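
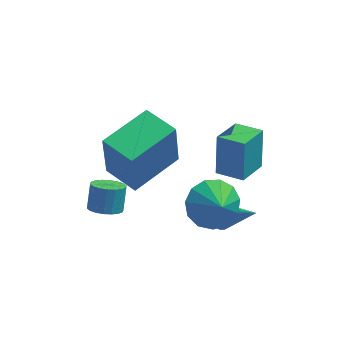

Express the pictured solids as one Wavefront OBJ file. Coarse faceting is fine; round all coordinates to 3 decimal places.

v 1.183 1.415 1.253
v 1.157 1.957 2.906
v 1.77 2.615 0.869
v 1.744 3.157 2.522
v 2.216 0.963 1.418
v 2.19 1.505 3.071
v 2.803 2.163 1.034
v 2.777 2.705 2.687
v 1.333 -1.702 2.883
v 1.984 -1.014 3.233
v 1.707 -2.378 3.517
v 1.517 -0.97 3.555
v 0.991 -1.159 3.663
v 0.574 -1.52 3.524
v 0.398 -1.939 3.181
v 0.519 -2.282 2.743
v 0.898 -2.441 2.35
v 1.416 -2.366 2.126
v 1.907 -2.079 2.142
v 2.216 -1.673 2.393
v 2.245 -1.275 2.8
v -2.487 -1.246 1.58
v -1.849 -1.362 1.613
v -1.794 -0.81 2.493
v -2.433 -0.694 2.46
v -1.862 -1.117 1.46
v -1.807 -0.565 2.34
v -1.999 -0.897 1.331
v -1.944 -0.346 2.211
v -2.232 -0.746 1.251
v -2.178 -0.195 2.131
v -2.516 -0.695 1.236
v -2.462 -0.143 2.116
v -2.795 -0.752 1.29
v -2.74 -0.201 2.17
v -3.012 -0.907 1.401
v -2.958 -0.356 2.281
v -3.126 -1.13 1.547
v -3.071 -0.578 2.427
v -3.113 -1.375 1.7
v -3.058 -0.823 2.58
v -2.976 -1.594 1.829
v -2.921 -1.043 2.709
v -2.742 -1.745 1.909
v -2.688 -1.194 2.789
v -2.458 -1.797 1.924
v -2.404 -1.245 2.804
v -2.18 -1.739 1.87
v -2.125 -1.188 2.75
v -1.962 -1.584 1.759
v -1.908 -1.033 2.639
v 1.558 -0.588 0.85
v 1.937 -0.238 0.656
v 2.822 -1.292 2.05
v 1.851 -0.123 0.815
v 1.72 -0.078 0.979
v 1.564 -0.111 1.123
v 1.408 -0.216 1.226
v 1.274 -0.378 1.271
v 1.184 -0.572 1.252
v 1.151 -0.768 1.172
v 1.18 -0.937 1.043
v 1.266 -1.052 0.884
v 1.397 -1.097 0.72
v 1.553 -1.064 0.576
v 1.709 -0.959 0.473
v 1.842 -0.797 0.428
v 1.933 -0.603 0.447
v 1.966 -0.407 0.527
v -1.453 -0.95 2.509
v -1.522 -1.19 4.564
v -2.591 -0.037 2.577
v -2.659 -0.276 4.632
v -0.101 0.716 2.748
v -0.169 0.477 4.803
v -1.238 1.63 2.816
v -1.307 1.39 4.871
f 2 4 1
f 5 2 1
f 1 4 3
f 3 5 1
f 2 8 4
f 6 2 5
f 6 8 2
f 4 8 3
f 7 5 3
f 3 8 7
f 7 6 5
f 8 6 7
f 10 9 12
f 10 12 11
f 12 9 13
f 12 13 11
f 13 9 14
f 13 14 11
f 14 9 15
f 14 15 11
f 15 9 16
f 15 16 11
f 16 9 17
f 16 17 11
f 17 9 18
f 17 18 11
f 18 9 19
f 18 19 11
f 19 9 20
f 19 20 11
f 20 9 21
f 20 21 11
f 21 9 10
f 21 10 11
f 23 22 26
f 23 26 24
f 24 26 27
f 24 27 25
f 26 22 28
f 26 28 27
f 27 28 29
f 27 29 25
f 28 22 30
f 28 30 29
f 29 30 31
f 29 31 25
f 30 22 32
f 30 32 31
f 31 32 33
f 31 33 25
f 32 22 34
f 32 34 33
f 33 34 35
f 33 35 25
f 34 22 36
f 34 36 35
f 35 36 37
f 35 37 25
f 36 22 38
f 36 38 37
f 37 38 39
f 37 39 25
f 38 22 40
f 38 40 39
f 39 40 41
f 39 41 25
f 40 22 42
f 40 42 41
f 41 42 43
f 41 43 25
f 42 22 44
f 42 44 43
f 43 44 45
f 43 45 25
f 44 22 46
f 44 46 45
f 45 46 47
f 45 47 25
f 46 22 48
f 46 48 47
f 47 48 49
f 47 49 25
f 48 22 50
f 48 50 49
f 49 50 51
f 49 51 25
f 50 22 23
f 50 23 51
f 51 23 24
f 51 24 25
f 53 52 55
f 53 55 54
f 55 52 56
f 55 56 54
f 56 52 57
f 56 57 54
f 57 52 58
f 57 58 54
f 58 52 59
f 58 59 54
f 59 52 60
f 59 60 54
f 60 52 61
f 60 61 54
f 61 52 62
f 61 62 54
f 62 52 63
f 62 63 54
f 63 52 64
f 63 64 54
f 64 52 65
f 64 65 54
f 65 52 66
f 65 66 54
f 66 52 67
f 66 67 54
f 67 52 68
f 67 68 54
f 68 52 69
f 68 69 54
f 69 52 53
f 69 53 54
f 71 73 70
f 74 71 70
f 70 73 72
f 72 74 70
f 71 77 73
f 75 71 74
f 75 77 71
f 73 77 72
f 76 74 72
f 72 77 76
f 76 75 74
f 77 75 76



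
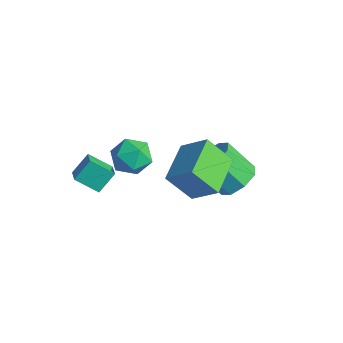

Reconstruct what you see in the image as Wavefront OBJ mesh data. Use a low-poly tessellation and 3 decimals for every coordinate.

v -3.905 -2.226 -2.016
v -3.168 -2.625 -1.636
v -3.875 -1.378 -1.182
v -3.138 -1.777 -0.802
v -3.122 -1.503 -2.778
v -2.385 -1.902 -2.398
v -3.092 -0.655 -1.944
v -2.355 -1.054 -1.564
v 0.291 3.656 -2.991
v 1.106 3.323 -2.476
v 0.004 2.671 -1.154
v -0.811 3.004 -1.669
v 0.907 4.053 -2.281
v -0.194 3.4 -0.96
v 0.347 4.55 -2.502
v -0.754 3.897 -1.181
v -0.246 4.524 -3.009
v -1.347 3.871 -1.688
v -0.524 3.989 -3.506
v -1.626 3.337 -2.184
v -0.326 3.26 -3.7
v -1.427 2.607 -2.379
v 0.234 2.763 -3.479
v -0.867 2.11 -2.158
v 0.827 2.789 -2.972
v -0.274 2.136 -1.651
v -0.976 -0.338 1.368
v -0.174 -0.682 0.905
v -1.766 -1.678 0.995
v -0.964 -2.022 0.532
v -0.965 -1.93 1.516
v -0.477 -1.102 1.746
v -1.463 -1.258 0.154
v -0.975 -0.43 0.384
v -0.475 -1.25 0.154
v -0.167 -1.666 0.996
v -1.773 -0.694 0.904
v -1.465 -1.11 1.746
v 1.443 0.139 -0.901
v 0.616 -0.621 0.362
v 0.362 1.818 -0.598
v -0.465 1.058 0.665
v 2.545 0.662 0.135
v 1.718 -0.098 1.398
v 1.464 2.341 0.438
v 0.637 1.581 1.701
f 2 4 1
f 5 2 1
f 1 4 3
f 3 5 1
f 2 8 4
f 6 2 5
f 6 8 2
f 4 8 3
f 7 5 3
f 3 8 7
f 7 6 5
f 8 6 7
f 10 9 13
f 10 13 11
f 11 13 14
f 11 14 12
f 13 9 15
f 13 15 14
f 14 15 16
f 14 16 12
f 15 9 17
f 15 17 16
f 16 17 18
f 16 18 12
f 17 9 19
f 17 19 18
f 18 19 20
f 18 20 12
f 19 9 21
f 19 21 20
f 20 21 22
f 20 22 12
f 21 9 23
f 21 23 22
f 22 23 24
f 22 24 12
f 23 9 25
f 23 25 24
f 24 25 26
f 24 26 12
f 25 9 10
f 25 10 26
f 26 10 11
f 26 11 12
f 27 38 32
f 27 32 28
f 27 28 34
f 27 34 37
f 27 37 38
f 28 32 36
f 32 38 31
f 38 37 29
f 37 34 33
f 34 28 35
f 30 36 31
f 30 31 29
f 30 29 33
f 30 33 35
f 30 35 36
f 31 36 32
f 29 31 38
f 33 29 37
f 35 33 34
f 36 35 28
f 40 42 39
f 43 40 39
f 39 42 41
f 41 43 39
f 40 46 42
f 44 40 43
f 44 46 40
f 42 46 41
f 45 43 41
f 41 46 45
f 45 44 43
f 46 44 45



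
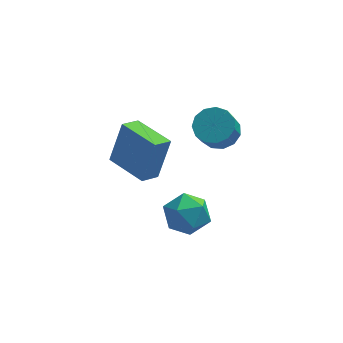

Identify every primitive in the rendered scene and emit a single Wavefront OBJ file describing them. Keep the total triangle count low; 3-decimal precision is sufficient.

v -0.885 1.619 -0.984
v -0.108 1.781 -1.573
v -1.432 0.519 -2.007
v -0.655 0.681 -2.596
v -0.527 0.245 -1.718
v -0.19 0.925 -1.086
v -1.35 1.375 -2.494
v -1.013 2.055 -1.862
v -0.395 1.63 -2.506
v 0.113 0.931 -2.026
v -1.653 1.369 -1.554
v -1.145 0.67 -1.074
v -2.368 -0.432 1.858
v -1.906 -0.005 3.523
v -3.55 0.817 1.866
v -3.088 1.243 3.531
v -1.812 0.097 1.569
v -1.35 0.523 3.234
v -2.994 1.345 1.577
v -2.532 1.772 3.242
v 0.444 3.317 1.134
v 1.199 3.43 1.403
v 0.952 2.815 2.355
v 0.196 2.703 2.086
v 0.952 3.778 1.564
v 0.705 3.164 2.516
v 0.544 3.981 1.588
v 0.296 3.366 2.54
v 0.104 3.972 1.468
v -0.144 3.357 2.42
v -0.229 3.756 1.242
v -0.476 3.141 2.194
v -0.347 3.4 0.982
v -0.595 2.786 1.934
v -0.215 3.018 0.77
v -0.463 2.404 1.722
v 0.127 2.731 0.673
v -0.121 2.117 1.625
v 0.569 2.63 0.723
v 0.321 2.016 1.675
v 0.972 2.748 0.904
v 0.724 2.133 1.856
v 1.207 3.046 1.157
v 0.959 2.431 2.109
f 1 12 6
f 1 6 2
f 1 2 8
f 1 8 11
f 1 11 12
f 2 6 10
f 6 12 5
f 12 11 3
f 11 8 7
f 8 2 9
f 4 10 5
f 4 5 3
f 4 3 7
f 4 7 9
f 4 9 10
f 5 10 6
f 3 5 12
f 7 3 11
f 9 7 8
f 10 9 2
f 14 16 13
f 17 14 13
f 13 16 15
f 15 17 13
f 14 20 16
f 18 14 17
f 18 20 14
f 16 20 15
f 19 17 15
f 15 20 19
f 19 18 17
f 20 18 19
f 22 21 25
f 22 25 23
f 23 25 26
f 23 26 24
f 25 21 27
f 25 27 26
f 26 27 28
f 26 28 24
f 27 21 29
f 27 29 28
f 28 29 30
f 28 30 24
f 29 21 31
f 29 31 30
f 30 31 32
f 30 32 24
f 31 21 33
f 31 33 32
f 32 33 34
f 32 34 24
f 33 21 35
f 33 35 34
f 34 35 36
f 34 36 24
f 35 21 37
f 35 37 36
f 36 37 38
f 36 38 24
f 37 21 39
f 37 39 38
f 38 39 40
f 38 40 24
f 39 21 41
f 39 41 40
f 40 41 42
f 40 42 24
f 41 21 43
f 41 43 42
f 42 43 44
f 42 44 24
f 43 21 22
f 43 22 44
f 44 22 23
f 44 23 24



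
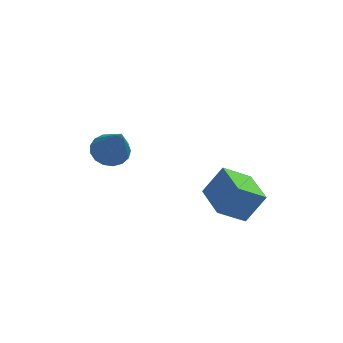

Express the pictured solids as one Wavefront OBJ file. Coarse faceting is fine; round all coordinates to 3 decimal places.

v -3.093 0.613 -2.677
v -2.412 0.346 -3.001
v -2.707 -0.533 -0.923
v -2.307 0.665 -2.816
v -2.382 0.971 -2.599
v -2.62 1.196 -2.4
v -2.966 1.287 -2.264
v -3.342 1.223 -2.223
v -3.66 1.02 -2.286
v -3.848 0.723 -2.438
v -3.864 0.402 -2.645
v -3.703 0.128 -2.859
v -3.402 -0.034 -3.032
v -3.03 -0.048 -3.123
v -2.673 0.089 -3.112
v 1.617 -3.559 -3.845
v 0.535 -3.821 -3.064
v 1.231 -1.996 -3.854
v 0.149 -2.258 -3.073
v 2.391 -3.362 -2.707
v 1.309 -3.624 -1.926
v 2.005 -1.799 -2.716
v 0.923 -2.061 -1.935
f 2 1 4
f 2 4 3
f 4 1 5
f 4 5 3
f 5 1 6
f 5 6 3
f 6 1 7
f 6 7 3
f 7 1 8
f 7 8 3
f 8 1 9
f 8 9 3
f 9 1 10
f 9 10 3
f 10 1 11
f 10 11 3
f 11 1 12
f 11 12 3
f 12 1 13
f 12 13 3
f 13 1 14
f 13 14 3
f 14 1 15
f 14 15 3
f 15 1 2
f 15 2 3
f 17 19 16
f 20 17 16
f 16 19 18
f 18 20 16
f 17 23 19
f 21 17 20
f 21 23 17
f 19 23 18
f 22 20 18
f 18 23 22
f 22 21 20
f 23 21 22



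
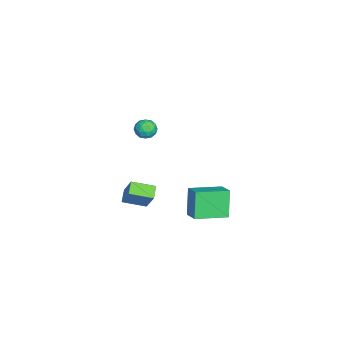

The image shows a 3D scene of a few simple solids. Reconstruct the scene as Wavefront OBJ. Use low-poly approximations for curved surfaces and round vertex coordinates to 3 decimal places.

v 2.434 -4.486 -3.305
v 1.682 -4.449 -2.888
v 2.283 -3.14 -3.698
v 1.531 -3.103 -3.282
v 3.249 -3.977 -1.878
v 2.497 -3.94 -1.462
v 3.098 -2.631 -2.272
v 2.346 -2.594 -1.855
v 1.523 -0.983 -4.85
v 0.734 -1.005 -3.21
v 0.72 0.835 -5.212
v -0.069 0.813 -3.572
v 2.469 -0.473 -4.388
v 1.68 -0.495 -2.748
v 1.666 1.345 -4.75
v 0.877 1.323 -3.11
v 2.392 -3.126 3.672
v 2.734 -2.56 3.626
v 3.046 -3.58 2.954
v 3.388 -3.014 2.908
v 3.414 -3.373 3.464
v 3.011 -3.092 3.908
v 2.769 -3.048 2.672
v 2.366 -2.767 3.116
v 2.967 -2.512 3.008
v 3.366 -2.713 3.497
v 2.414 -3.427 3.083
v 2.813 -3.628 3.572
v 2.506 -2.803 3.712
v 3.274 -3.337 2.868
v 3.29 -3.548 3.195
v 3.491 -3.215 3.167
v 2.669 -3.116 3.878
v 2.87 -2.784 3.851
v 3.269 -3.261 3.755
v 2.91 -3.356 2.729
v 3.111 -3.024 2.702
v 2.289 -2.925 3.413
v 2.49 -2.592 3.385
v 2.511 -2.879 2.825
v 2.844 -2.442 3.322
v 3.228 -2.709 2.899
v 2.864 -2.729 2.761
v 2.627 -2.564 3.022
v 3.078 -2.561 3.609
v 3.462 -2.827 3.187
v 3.478 -3.038 3.514
v 3.241 -2.873 3.775
v 3.215 -2.532 3.246
v 2.318 -3.313 3.393
v 2.702 -3.579 2.971
v 2.539 -3.267 2.805
v 2.302 -3.102 3.066
v 2.552 -3.431 3.681
v 2.936 -3.698 3.258
v 3.153 -3.576 3.558
v 2.916 -3.411 3.819
v 2.565 -3.608 3.334
f 2 4 1
f 5 2 1
f 1 4 3
f 3 5 1
f 2 8 4
f 6 2 5
f 6 8 2
f 4 8 3
f 7 5 3
f 3 8 7
f 7 6 5
f 8 6 7
f 10 12 9
f 13 10 9
f 9 12 11
f 11 13 9
f 10 16 12
f 14 10 13
f 14 16 10
f 12 16 11
f 15 13 11
f 11 16 15
f 15 14 13
f 16 14 15
f 17 54 33
f 54 28 57
f 33 57 22
f 54 57 33
f 17 33 29
f 33 22 34
f 29 34 18
f 33 34 29
f 17 29 38
f 29 18 39
f 38 39 24
f 29 39 38
f 17 38 50
f 38 24 53
f 50 53 27
f 38 53 50
f 17 50 54
f 50 27 58
f 54 58 28
f 50 58 54
f 18 34 45
f 34 22 48
f 45 48 26
f 34 48 45
f 22 57 35
f 57 28 56
f 35 56 21
f 57 56 35
f 28 58 55
f 58 27 51
f 55 51 19
f 58 51 55
f 27 53 52
f 53 24 40
f 52 40 23
f 53 40 52
f 24 39 44
f 39 18 41
f 44 41 25
f 39 41 44
f 20 46 32
f 46 26 47
f 32 47 21
f 46 47 32
f 20 32 30
f 32 21 31
f 30 31 19
f 32 31 30
f 20 30 37
f 30 19 36
f 37 36 23
f 30 36 37
f 20 37 42
f 37 23 43
f 42 43 25
f 37 43 42
f 20 42 46
f 42 25 49
f 46 49 26
f 42 49 46
f 21 47 35
f 47 26 48
f 35 48 22
f 47 48 35
f 19 31 55
f 31 21 56
f 55 56 28
f 31 56 55
f 23 36 52
f 36 19 51
f 52 51 27
f 36 51 52
f 25 43 44
f 43 23 40
f 44 40 24
f 43 40 44
f 26 49 45
f 49 25 41
f 45 41 18
f 49 41 45



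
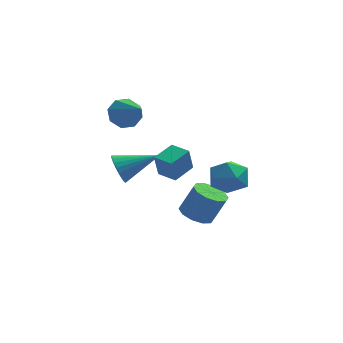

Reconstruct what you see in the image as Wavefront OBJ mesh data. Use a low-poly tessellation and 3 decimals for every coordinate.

v 0.841 0.309 -2.876
v 1.672 0.283 -3.27
v 2.37 0.324 -1.797
v 1.539 0.351 -1.404
v 1.522 0.828 -3.214
v 2.22 0.869 -1.741
v 1.111 1.175 -3.029
v 1.809 1.217 -1.556
v 0.597 1.192 -2.785
v 1.296 1.233 -1.313
v 0.177 0.871 -2.577
v 0.875 0.913 -1.105
v 0.01 0.336 -2.483
v 0.708 0.377 -1.01
v 0.16 -0.209 -2.539
v 0.858 -0.168 -1.066
v 0.571 -0.557 -2.724
v 1.269 -0.515 -1.251
v 1.084 -0.573 -2.967
v 1.783 -0.532 -1.495
v 1.505 -0.253 -3.175
v 2.203 -0.211 -1.703
v 1.436 -0.572 0.842
v 2.432 -0.175 0.995
v 2.108 -1.905 -0.075
v 3.104 -1.508 0.078
v 2.551 -1.921 0.913
v 2.136 -1.097 1.48
v 2.404 -0.983 -0.56
v 1.989 -0.159 0.007
v 3.03 -0.429 0.129
v 3.121 -1.009 1.039
v 1.419 -1.071 -0.119
v 1.51 -1.651 0.791
v -2.384 4.783 1.666
v -1.928 4.461 0.911
v -1.616 3.137 2.834
v -1.531 4.92 1.297
v -1.633 5.299 1.899
v -2.176 5.376 2.365
v -2.84 5.106 2.422
v -3.238 4.647 2.036
v -3.135 4.268 1.433
v -2.592 4.191 0.967
v -0.28 -2.371 1.132
v -0.482 -2.607 2.364
v -1.029 -1.649 1.148
v -1.231 -1.886 2.38
v 0.571 -1.494 1.44
v 0.369 -1.731 2.672
v -0.178 -0.773 1.456
v -0.38 -1.009 2.688
v -2.815 0.222 0.406
v -2.512 -0.294 -0.226
v -0.865 0.398 1.194
v -2.482 0.012 -0.37
v -2.502 0.35 -0.396
v -2.57 0.668 -0.3
v -2.674 0.919 -0.096
v -2.801 1.063 0.184
v -2.929 1.08 0.498
v -3.04 0.965 0.798
v -3.117 0.738 1.038
v -3.147 0.432 1.182
v -3.127 0.094 1.207
v -3.06 -0.224 1.111
v -2.955 -0.475 0.908
v -2.828 -0.619 0.628
v -2.7 -0.635 0.314
v -2.589 -0.521 0.014
f 2 1 5
f 2 5 3
f 3 5 6
f 3 6 4
f 5 1 7
f 5 7 6
f 6 7 8
f 6 8 4
f 7 1 9
f 7 9 8
f 8 9 10
f 8 10 4
f 9 1 11
f 9 11 10
f 10 11 12
f 10 12 4
f 11 1 13
f 11 13 12
f 12 13 14
f 12 14 4
f 13 1 15
f 13 15 14
f 14 15 16
f 14 16 4
f 15 1 17
f 15 17 16
f 16 17 18
f 16 18 4
f 17 1 19
f 17 19 18
f 18 19 20
f 18 20 4
f 19 1 21
f 19 21 20
f 20 21 22
f 20 22 4
f 21 1 2
f 21 2 22
f 22 2 3
f 22 3 4
f 23 34 28
f 23 28 24
f 23 24 30
f 23 30 33
f 23 33 34
f 24 28 32
f 28 34 27
f 34 33 25
f 33 30 29
f 30 24 31
f 26 32 27
f 26 27 25
f 26 25 29
f 26 29 31
f 26 31 32
f 27 32 28
f 25 27 34
f 29 25 33
f 31 29 30
f 32 31 24
f 36 35 38
f 36 38 37
f 38 35 39
f 38 39 37
f 39 35 40
f 39 40 37
f 40 35 41
f 40 41 37
f 41 35 42
f 41 42 37
f 42 35 43
f 42 43 37
f 43 35 44
f 43 44 37
f 44 35 36
f 44 36 37
f 46 48 45
f 49 46 45
f 45 48 47
f 47 49 45
f 46 52 48
f 50 46 49
f 50 52 46
f 48 52 47
f 51 49 47
f 47 52 51
f 51 50 49
f 52 50 51
f 54 53 56
f 54 56 55
f 56 53 57
f 56 57 55
f 57 53 58
f 57 58 55
f 58 53 59
f 58 59 55
f 59 53 60
f 59 60 55
f 60 53 61
f 60 61 55
f 61 53 62
f 61 62 55
f 62 53 63
f 62 63 55
f 63 53 64
f 63 64 55
f 64 53 65
f 64 65 55
f 65 53 66
f 65 66 55
f 66 53 67
f 66 67 55
f 67 53 68
f 67 68 55
f 68 53 69
f 68 69 55
f 69 53 70
f 69 70 55
f 70 53 54
f 70 54 55



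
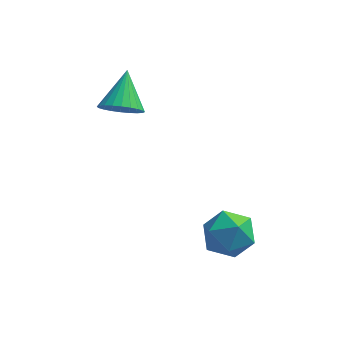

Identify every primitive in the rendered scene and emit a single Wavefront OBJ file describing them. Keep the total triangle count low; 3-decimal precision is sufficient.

v -1.772 0.644 0.036
v -1.403 0.229 0.554
v -1.708 1.836 0.944
v -1.177 0.338 0.396
v -1.042 0.493 0.182
v -1.018 0.672 -0.053
v -1.108 0.846 -0.275
v -1.3 0.989 -0.45
v -1.564 1.08 -0.551
v -1.859 1.105 -0.562
v -2.141 1.059 -0.483
v -2.367 0.951 -0.324
v -2.502 0.795 -0.111
v -2.526 0.617 0.124
v -2.435 0.443 0.347
v -2.244 0.299 0.521
v -1.98 0.208 0.622
v -1.685 0.183 0.634
v 1.657 -1.539 -2.673
v 2.527 -1.5 -3.015
v 1.253 -2.46 -3.805
v 2.123 -2.421 -4.147
v 1.957 -2.865 -3.34
v 2.207 -2.296 -2.64
v 1.573 -1.664 -4.18
v 1.823 -1.095 -3.48
v 2.475 -1.577 -3.946
v 2.713 -2.319 -3.427
v 1.067 -1.641 -3.393
v 1.305 -2.383 -2.874
f 2 1 4
f 2 4 3
f 4 1 5
f 4 5 3
f 5 1 6
f 5 6 3
f 6 1 7
f 6 7 3
f 7 1 8
f 7 8 3
f 8 1 9
f 8 9 3
f 9 1 10
f 9 10 3
f 10 1 11
f 10 11 3
f 11 1 12
f 11 12 3
f 12 1 13
f 12 13 3
f 13 1 14
f 13 14 3
f 14 1 15
f 14 15 3
f 15 1 16
f 15 16 3
f 16 1 17
f 16 17 3
f 17 1 18
f 17 18 3
f 18 1 2
f 18 2 3
f 19 30 24
f 19 24 20
f 19 20 26
f 19 26 29
f 19 29 30
f 20 24 28
f 24 30 23
f 30 29 21
f 29 26 25
f 26 20 27
f 22 28 23
f 22 23 21
f 22 21 25
f 22 25 27
f 22 27 28
f 23 28 24
f 21 23 30
f 25 21 29
f 27 25 26
f 28 27 20



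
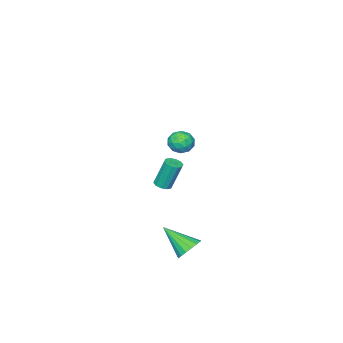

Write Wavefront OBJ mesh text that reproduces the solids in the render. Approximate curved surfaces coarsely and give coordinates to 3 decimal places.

v 3.351 3.223 -2.49
v 3.818 2.926 -2.996
v 3.649 1.817 -1.39
v 4.031 3.13 -2.792
v 4.089 3.356 -2.519
v 3.977 3.552 -2.239
v 3.722 3.672 -2.017
v 3.382 3.689 -1.903
v 3.035 3.6 -1.923
v 2.761 3.424 -2.073
v 2.621 3.202 -2.319
v 2.649 2.986 -2.604
v 2.838 2.823 -2.862
v 3.144 2.752 -3.036
v 3.498 2.79 -3.084
v -2.728 -4.027 -3.486
v -2.22 -4.059 -3.377
v -2.545 -3.585 -1.725
v -3.052 -3.553 -1.834
v -2.282 -3.76 -3.476
v -2.607 -3.285 -1.823
v -2.514 -3.562 -3.578
v -2.839 -3.088 -1.925
v -2.828 -3.542 -3.645
v -3.152 -3.068 -1.993
v -3.103 -3.708 -3.652
v -3.428 -3.233 -1.999
v -3.235 -3.995 -3.595
v -3.56 -3.521 -1.943
v -3.173 -4.295 -3.497
v -3.498 -3.82 -1.844
v -2.941 -4.492 -3.395
v -3.266 -4.018 -1.742
v -2.628 -4.512 -3.327
v -2.952 -4.038 -1.675
v -2.352 -4.347 -3.321
v -2.677 -3.872 -1.668
v 2.523 2.508 3.726
v 2.956 2.012 3.505
v 1.964 1.748 4.335
v 2.397 1.252 4.114
v 2.625 1.747 4.545
v 2.971 2.216 4.168
v 1.949 1.544 3.672
v 2.295 2.013 3.295
v 2.602 1.417 3.472
v 3.019 1.542 4.012
v 1.901 2.218 3.828
v 2.318 2.343 4.368
v 2.789 2.327 3.562
v 2.131 1.433 4.278
v 2.266 1.724 4.531
v 2.52 1.433 4.402
v 2.797 2.447 3.952
v 3.052 2.155 3.822
v 2.857 1.999 4.433
v 1.868 1.605 4.018
v 2.123 1.313 3.888
v 2.4 2.327 3.438
v 2.654 2.036 3.309
v 2.063 1.761 3.407
v 2.835 1.685 3.413
v 2.506 1.239 3.771
v 2.243 1.41 3.511
v 2.446 1.686 3.289
v 3.08 1.759 3.73
v 2.752 1.312 4.088
v 2.886 1.603 4.341
v 3.089 1.879 4.12
v 2.872 1.409 3.711
v 2.168 2.448 3.752
v 1.84 2.001 4.11
v 1.831 1.881 3.72
v 2.034 2.157 3.499
v 2.414 2.521 4.069
v 2.085 2.075 4.427
v 2.474 2.074 4.551
v 2.677 2.35 4.329
v 2.048 2.351 4.129
f 2 1 4
f 2 4 3
f 4 1 5
f 4 5 3
f 5 1 6
f 5 6 3
f 6 1 7
f 6 7 3
f 7 1 8
f 7 8 3
f 8 1 9
f 8 9 3
f 9 1 10
f 9 10 3
f 10 1 11
f 10 11 3
f 11 1 12
f 11 12 3
f 12 1 13
f 12 13 3
f 13 1 14
f 13 14 3
f 14 1 15
f 14 15 3
f 15 1 2
f 15 2 3
f 17 16 20
f 17 20 18
f 18 20 21
f 18 21 19
f 20 16 22
f 20 22 21
f 21 22 23
f 21 23 19
f 22 16 24
f 22 24 23
f 23 24 25
f 23 25 19
f 24 16 26
f 24 26 25
f 25 26 27
f 25 27 19
f 26 16 28
f 26 28 27
f 27 28 29
f 27 29 19
f 28 16 30
f 28 30 29
f 29 30 31
f 29 31 19
f 30 16 32
f 30 32 31
f 31 32 33
f 31 33 19
f 32 16 34
f 32 34 33
f 33 34 35
f 33 35 19
f 34 16 36
f 34 36 35
f 35 36 37
f 35 37 19
f 36 16 17
f 36 17 37
f 37 17 18
f 37 18 19
f 38 75 54
f 75 49 78
f 54 78 43
f 75 78 54
f 38 54 50
f 54 43 55
f 50 55 39
f 54 55 50
f 38 50 59
f 50 39 60
f 59 60 45
f 50 60 59
f 38 59 71
f 59 45 74
f 71 74 48
f 59 74 71
f 38 71 75
f 71 48 79
f 75 79 49
f 71 79 75
f 39 55 66
f 55 43 69
f 66 69 47
f 55 69 66
f 43 78 56
f 78 49 77
f 56 77 42
f 78 77 56
f 49 79 76
f 79 48 72
f 76 72 40
f 79 72 76
f 48 74 73
f 74 45 61
f 73 61 44
f 74 61 73
f 45 60 65
f 60 39 62
f 65 62 46
f 60 62 65
f 41 67 53
f 67 47 68
f 53 68 42
f 67 68 53
f 41 53 51
f 53 42 52
f 51 52 40
f 53 52 51
f 41 51 58
f 51 40 57
f 58 57 44
f 51 57 58
f 41 58 63
f 58 44 64
f 63 64 46
f 58 64 63
f 41 63 67
f 63 46 70
f 67 70 47
f 63 70 67
f 42 68 56
f 68 47 69
f 56 69 43
f 68 69 56
f 40 52 76
f 52 42 77
f 76 77 49
f 52 77 76
f 44 57 73
f 57 40 72
f 73 72 48
f 57 72 73
f 46 64 65
f 64 44 61
f 65 61 45
f 64 61 65
f 47 70 66
f 70 46 62
f 66 62 39
f 70 62 66



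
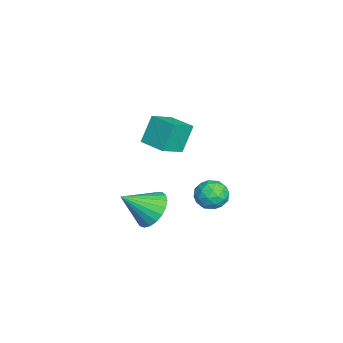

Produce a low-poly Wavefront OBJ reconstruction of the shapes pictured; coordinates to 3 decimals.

v 0.802 -2.688 -2.036
v 1.629 -2.5 -2.079
v 1.098 -3.792 -1.144
v 1.524 -2.306 -1.804
v 1.294 -2.177 -1.568
v 0.979 -2.137 -1.414
v 0.633 -2.192 -1.367
v 0.316 -2.333 -1.435
v 0.083 -2.535 -1.608
v -0.025 -2.764 -1.855
v 0.009 -2.98 -2.133
v 0.18 -3.145 -2.394
v 0.459 -3.231 -2.593
v 0.797 -3.223 -2.697
v 1.136 -3.123 -2.685
v 1.417 -2.948 -2.562
v 1.591 -2.727 -2.348
v -1.996 -0.101 -2.965
v -1.585 -0.064 -2.381
v -1.435 -1.056 -3.299
v -1.024 -1.019 -2.715
v -1.718 -1.18 -2.654
v -2.064 -0.59 -2.447
v -0.956 -0.53 -3.233
v -1.302 0.06 -3.026
v -0.942 -0.329 -2.547
v -1.413 -0.731 -2.189
v -1.607 -0.389 -3.491
v -2.078 -0.791 -3.133
v -1.84 0.001 -2.643
v -1.18 -1.121 -3.037
v -1.588 -1.216 -3
v -1.347 -1.194 -2.657
v -2.122 -0.308 -2.683
v -1.88 -0.286 -2.339
v -1.958 -0.942 -2.5
v -1.14 -0.834 -3.341
v -0.898 -0.812 -2.997
v -1.673 0.074 -3.023
v -1.432 0.096 -2.68
v -1.062 -0.178 -3.18
v -1.22 -0.133 -2.398
v -0.89 -0.694 -2.594
v -0.85 -0.407 -2.898
v -1.054 -0.06 -2.777
v -1.497 -0.369 -2.188
v -1.167 -0.93 -2.384
v -1.575 -1.025 -2.348
v -1.779 -0.678 -2.227
v -1.119 -0.525 -2.285
v -1.853 -0.19 -3.296
v -1.523 -0.751 -3.492
v -1.241 -0.442 -3.453
v -1.445 -0.095 -3.332
v -2.13 -0.426 -3.086
v -1.8 -0.987 -3.282
v -1.966 -1.06 -2.903
v -2.17 -0.713 -2.782
v -1.901 -0.595 -3.395
v -0.077 -2.384 0.937
v -0.495 -2.005 2.008
v 0.647 -1.609 0.946
v 0.229 -1.23 2.016
v 0.651 -3.07 1.464
v 0.233 -2.691 2.534
v 1.375 -2.295 1.472
v 0.957 -1.916 2.543
f 2 1 4
f 2 4 3
f 4 1 5
f 4 5 3
f 5 1 6
f 5 6 3
f 6 1 7
f 6 7 3
f 7 1 8
f 7 8 3
f 8 1 9
f 8 9 3
f 9 1 10
f 9 10 3
f 10 1 11
f 10 11 3
f 11 1 12
f 11 12 3
f 12 1 13
f 12 13 3
f 13 1 14
f 13 14 3
f 14 1 15
f 14 15 3
f 15 1 16
f 15 16 3
f 16 1 17
f 16 17 3
f 17 1 2
f 17 2 3
f 18 55 34
f 55 29 58
f 34 58 23
f 55 58 34
f 18 34 30
f 34 23 35
f 30 35 19
f 34 35 30
f 18 30 39
f 30 19 40
f 39 40 25
f 30 40 39
f 18 39 51
f 39 25 54
f 51 54 28
f 39 54 51
f 18 51 55
f 51 28 59
f 55 59 29
f 51 59 55
f 19 35 46
f 35 23 49
f 46 49 27
f 35 49 46
f 23 58 36
f 58 29 57
f 36 57 22
f 58 57 36
f 29 59 56
f 59 28 52
f 56 52 20
f 59 52 56
f 28 54 53
f 54 25 41
f 53 41 24
f 54 41 53
f 25 40 45
f 40 19 42
f 45 42 26
f 40 42 45
f 21 47 33
f 47 27 48
f 33 48 22
f 47 48 33
f 21 33 31
f 33 22 32
f 31 32 20
f 33 32 31
f 21 31 38
f 31 20 37
f 38 37 24
f 31 37 38
f 21 38 43
f 38 24 44
f 43 44 26
f 38 44 43
f 21 43 47
f 43 26 50
f 47 50 27
f 43 50 47
f 22 48 36
f 48 27 49
f 36 49 23
f 48 49 36
f 20 32 56
f 32 22 57
f 56 57 29
f 32 57 56
f 24 37 53
f 37 20 52
f 53 52 28
f 37 52 53
f 26 44 45
f 44 24 41
f 45 41 25
f 44 41 45
f 27 50 46
f 50 26 42
f 46 42 19
f 50 42 46
f 61 63 60
f 64 61 60
f 60 63 62
f 62 64 60
f 61 67 63
f 65 61 64
f 65 67 61
f 63 67 62
f 66 64 62
f 62 67 66
f 66 65 64
f 67 65 66



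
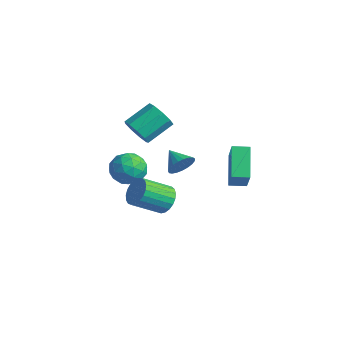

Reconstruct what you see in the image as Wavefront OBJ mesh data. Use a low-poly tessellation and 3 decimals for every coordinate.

v -2.389 1.248 -2.058
v -2.068 0.747 -1.343
v -3.691 1.292 -1.442
v -2 1.109 -1.225
v -1.999 1.495 -1.25
v -2.066 1.838 -1.415
v -2.189 2.079 -1.691
v -2.346 2.177 -2.031
v -2.511 2.114 -2.375
v -2.655 1.902 -2.664
v -2.753 1.576 -2.849
v -2.788 1.194 -2.896
v -2.754 0.821 -2.799
v -2.657 0.522 -2.573
v -2.514 0.349 -2.259
v -2.35 0.331 -1.909
v -2.192 0.472 -1.585
v 2.946 0.489 -0.41
v 4.003 -0.159 1.209
v 1.586 1.58 0.914
v 2.643 0.932 2.534
v 3.557 1.328 -0.474
v 4.614 0.68 1.146
v 2.197 2.419 0.851
v 3.254 1.771 2.47
v -4.93 -1.723 -1.597
v -4.23 -0.82 -1.17
v -3.43 -2.36 -2.71
v -2.73 -1.457 -2.283
v -3.066 -2.369 -1.546
v -3.993 -1.975 -0.858
v -3.667 -1.205 -3.022
v -4.594 -0.811 -2.334
v -3.449 -0.5 -2.051
v -3.078 -1.219 -1.139
v -4.582 -1.961 -2.741
v -4.211 -2.68 -1.829
v -4.711 -1.215 -1.286
v -2.949 -1.965 -2.594
v -3.146 -2.501 -2.161
v -2.734 -1.97 -1.91
v -4.572 -1.894 -1.102
v -4.161 -1.363 -0.851
v -3.477 -2.274 -1.072
v -3.499 -1.817 -3.029
v -3.088 -1.286 -2.778
v -4.926 -1.21 -1.97
v -4.514 -0.679 -1.719
v -4.183 -0.906 -2.808
v -3.841 -0.496 -1.553
v -2.96 -0.871 -2.207
v -3.51 -0.723 -2.642
v -4.055 -0.492 -2.237
v -3.623 -0.919 -1.017
v -2.741 -1.294 -1.671
v -2.939 -1.83 -1.237
v -3.483 -1.598 -0.833
v -3.164 -0.731 -1.535
v -4.919 -1.886 -2.209
v -4.037 -2.261 -2.863
v -4.177 -1.582 -3.047
v -4.721 -1.35 -2.643
v -4.7 -2.309 -1.673
v -3.819 -2.684 -2.327
v -3.605 -2.688 -1.643
v -4.15 -2.457 -1.238
v -4.496 -2.449 -2.345
v 0.199 -1.865 -2.213
v 0.578 -2.461 -2.892
v -0.001 -4.111 -1.766
v -0.379 -3.515 -1.087
v 0.896 -2.403 -2.644
v 0.317 -4.053 -1.518
v 1.093 -2.252 -2.321
v 0.515 -3.902 -1.195
v 1.136 -2.034 -1.98
v 0.557 -3.684 -0.854
v 1.017 -1.787 -1.678
v 0.438 -3.437 -0.552
v 0.756 -1.553 -1.47
v 0.178 -3.203 -0.344
v 0.399 -1.373 -1.389
v -0.179 -3.023 -0.263
v 0.008 -1.278 -1.452
v -0.57 -2.929 -0.326
v -0.35 -1.285 -1.645
v -0.929 -2.935 -0.519
v -0.614 -1.392 -1.937
v -1.192 -3.042 -0.811
v -0.736 -1.581 -2.277
v -1.315 -3.231 -1.151
v -0.697 -1.818 -2.606
v -1.276 -3.469 -1.48
v -0.503 -2.064 -2.866
v -1.082 -3.715 -1.74
v -0.188 -2.276 -3.014
v -0.766 -3.926 -1.888
v 0.195 -2.416 -3.023
v -0.384 -4.066 -1.897
v -3.676 -1.084 1.113
v -2.798 -0.86 0.602
v -2.667 0.848 1.576
v -3.544 0.624 2.087
v -3.36 -0.611 0.242
v -3.228 1.096 1.216
v -4.069 -0.584 0.29
v -3.937 1.123 1.264
v -4.594 -0.79 0.723
v -4.463 0.917 1.697
v -4.69 -1.134 1.339
v -4.558 0.573 2.313
v -4.311 -1.454 1.848
v -4.179 0.253 2.822
v -3.635 -1.601 2.014
v -3.503 0.106 2.988
v -2.978 -1.506 1.758
v -2.846 0.202 2.732
v -2.648 -1.213 1.2
v -2.516 0.494 2.174
f 2 1 4
f 2 4 3
f 4 1 5
f 4 5 3
f 5 1 6
f 5 6 3
f 6 1 7
f 6 7 3
f 7 1 8
f 7 8 3
f 8 1 9
f 8 9 3
f 9 1 10
f 9 10 3
f 10 1 11
f 10 11 3
f 11 1 12
f 11 12 3
f 12 1 13
f 12 13 3
f 13 1 14
f 13 14 3
f 14 1 15
f 14 15 3
f 15 1 16
f 15 16 3
f 16 1 17
f 16 17 3
f 17 1 2
f 17 2 3
f 19 21 18
f 22 19 18
f 18 21 20
f 20 22 18
f 19 25 21
f 23 19 22
f 23 25 19
f 21 25 20
f 24 22 20
f 20 25 24
f 24 23 22
f 25 23 24
f 26 63 42
f 63 37 66
f 42 66 31
f 63 66 42
f 26 42 38
f 42 31 43
f 38 43 27
f 42 43 38
f 26 38 47
f 38 27 48
f 47 48 33
f 38 48 47
f 26 47 59
f 47 33 62
f 59 62 36
f 47 62 59
f 26 59 63
f 59 36 67
f 63 67 37
f 59 67 63
f 27 43 54
f 43 31 57
f 54 57 35
f 43 57 54
f 31 66 44
f 66 37 65
f 44 65 30
f 66 65 44
f 37 67 64
f 67 36 60
f 64 60 28
f 67 60 64
f 36 62 61
f 62 33 49
f 61 49 32
f 62 49 61
f 33 48 53
f 48 27 50
f 53 50 34
f 48 50 53
f 29 55 41
f 55 35 56
f 41 56 30
f 55 56 41
f 29 41 39
f 41 30 40
f 39 40 28
f 41 40 39
f 29 39 46
f 39 28 45
f 46 45 32
f 39 45 46
f 29 46 51
f 46 32 52
f 51 52 34
f 46 52 51
f 29 51 55
f 51 34 58
f 55 58 35
f 51 58 55
f 30 56 44
f 56 35 57
f 44 57 31
f 56 57 44
f 28 40 64
f 40 30 65
f 64 65 37
f 40 65 64
f 32 45 61
f 45 28 60
f 61 60 36
f 45 60 61
f 34 52 53
f 52 32 49
f 53 49 33
f 52 49 53
f 35 58 54
f 58 34 50
f 54 50 27
f 58 50 54
f 69 68 72
f 69 72 70
f 70 72 73
f 70 73 71
f 72 68 74
f 72 74 73
f 73 74 75
f 73 75 71
f 74 68 76
f 74 76 75
f 75 76 77
f 75 77 71
f 76 68 78
f 76 78 77
f 77 78 79
f 77 79 71
f 78 68 80
f 78 80 79
f 79 80 81
f 79 81 71
f 80 68 82
f 80 82 81
f 81 82 83
f 81 83 71
f 82 68 84
f 82 84 83
f 83 84 85
f 83 85 71
f 84 68 86
f 84 86 85
f 85 86 87
f 85 87 71
f 86 68 88
f 86 88 87
f 87 88 89
f 87 89 71
f 88 68 90
f 88 90 89
f 89 90 91
f 89 91 71
f 90 68 92
f 90 92 91
f 91 92 93
f 91 93 71
f 92 68 94
f 92 94 93
f 93 94 95
f 93 95 71
f 94 68 96
f 94 96 95
f 95 96 97
f 95 97 71
f 96 68 98
f 96 98 97
f 97 98 99
f 97 99 71
f 98 68 69
f 98 69 99
f 99 69 70
f 99 70 71
f 101 100 104
f 101 104 102
f 102 104 105
f 102 105 103
f 104 100 106
f 104 106 105
f 105 106 107
f 105 107 103
f 106 100 108
f 106 108 107
f 107 108 109
f 107 109 103
f 108 100 110
f 108 110 109
f 109 110 111
f 109 111 103
f 110 100 112
f 110 112 111
f 111 112 113
f 111 113 103
f 112 100 114
f 112 114 113
f 113 114 115
f 113 115 103
f 114 100 116
f 114 116 115
f 115 116 117
f 115 117 103
f 116 100 118
f 116 118 117
f 117 118 119
f 117 119 103
f 118 100 101
f 118 101 119
f 119 101 102
f 119 102 103



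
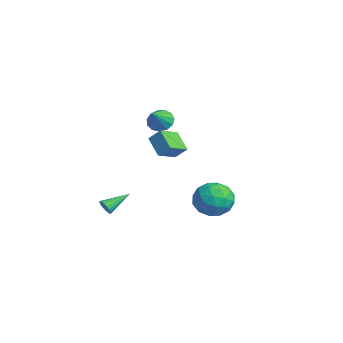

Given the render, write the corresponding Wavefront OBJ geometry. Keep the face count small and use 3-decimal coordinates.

v -0.227 -3.465 -3.683
v 0.048 -3.602 -3.264
v -0.513 -1.995 -3.017
v 0.217 -3.5 -3.415
v 0.285 -3.391 -3.628
v 0.235 -3.298 -3.854
v 0.079 -3.244 -4.04
v -0.146 -3.241 -4.145
v -0.391 -3.289 -4.144
v -0.597 -3.377 -4.037
v -0.719 -3.486 -3.85
v -0.728 -3.59 -3.624
v -0.623 -3.666 -3.411
v -0.426 -3.695 -3.261
v -0.184 -3.672 -3.208
v 0.774 3.525 -3.351
v 1.645 2.766 -3.803
v -0.585 2.054 -3.497
v 0.286 1.295 -3.949
v 0.334 1.657 -2.763
v 1.173 2.566 -2.673
v -0.113 2.254 -4.627
v 0.726 3.163 -4.537
v 1.096 1.98 -4.592
v 1.373 1.611 -3.44
v -0.313 3.209 -3.86
v -0.036 2.84 -2.708
v 1.328 3.275 -3.564
v -0.268 1.545 -3.736
v -0.24 1.758 -3.039
v 0.271 1.312 -3.304
v 1.051 3.157 -2.9
v 1.563 2.711 -3.166
v 0.793 2.059 -2.554
v -0.503 2.109 -4.134
v 0.009 1.663 -4.4
v 0.789 3.508 -3.996
v 1.3 3.062 -4.261
v 0.267 2.761 -4.746
v 1.518 2.367 -4.294
v 0.72 1.502 -4.379
v 0.485 2.066 -4.778
v 0.978 2.6 -4.725
v 1.68 2.15 -3.617
v 0.882 1.285 -3.702
v 0.91 1.498 -3.005
v 1.403 2.032 -2.952
v 1.358 1.688 -4.08
v 0.178 3.535 -3.598
v -0.62 2.67 -3.683
v -0.343 2.788 -4.348
v 0.15 3.322 -4.295
v 0.34 3.318 -2.921
v -0.458 2.453 -3.006
v 0.082 2.22 -2.575
v 0.575 2.754 -2.522
v -0.298 3.132 -3.22
v 3.423 -1.69 1.511
v 2.348 -1.857 2.311
v 2.863 -0.577 0.991
v 1.788 -0.744 1.791
v 3.832 -1.176 2.169
v 2.757 -1.343 2.969
v 3.272 -0.063 1.649
v 2.197 -0.23 2.449
v 1.351 -0.871 3.06
v 1.917 -0.384 2.918
v 2.249 -1.629 4.04
v 1.697 -0.22 3.246
v 1.367 -0.263 3.516
v 1.032 -0.499 3.641
v 0.798 -0.852 3.582
v 0.74 -1.212 3.357
v 0.875 -1.464 3.038
v 1.162 -1.527 2.726
v 1.508 -1.382 2.52
v 1.805 -1.075 2.486
v 1.957 -0.703 2.634
f 2 1 4
f 2 4 3
f 4 1 5
f 4 5 3
f 5 1 6
f 5 6 3
f 6 1 7
f 6 7 3
f 7 1 8
f 7 8 3
f 8 1 9
f 8 9 3
f 9 1 10
f 9 10 3
f 10 1 11
f 10 11 3
f 11 1 12
f 11 12 3
f 12 1 13
f 12 13 3
f 13 1 14
f 13 14 3
f 14 1 15
f 14 15 3
f 15 1 2
f 15 2 3
f 16 53 32
f 53 27 56
f 32 56 21
f 53 56 32
f 16 32 28
f 32 21 33
f 28 33 17
f 32 33 28
f 16 28 37
f 28 17 38
f 37 38 23
f 28 38 37
f 16 37 49
f 37 23 52
f 49 52 26
f 37 52 49
f 16 49 53
f 49 26 57
f 53 57 27
f 49 57 53
f 17 33 44
f 33 21 47
f 44 47 25
f 33 47 44
f 21 56 34
f 56 27 55
f 34 55 20
f 56 55 34
f 27 57 54
f 57 26 50
f 54 50 18
f 57 50 54
f 26 52 51
f 52 23 39
f 51 39 22
f 52 39 51
f 23 38 43
f 38 17 40
f 43 40 24
f 38 40 43
f 19 45 31
f 45 25 46
f 31 46 20
f 45 46 31
f 19 31 29
f 31 20 30
f 29 30 18
f 31 30 29
f 19 29 36
f 29 18 35
f 36 35 22
f 29 35 36
f 19 36 41
f 36 22 42
f 41 42 24
f 36 42 41
f 19 41 45
f 41 24 48
f 45 48 25
f 41 48 45
f 20 46 34
f 46 25 47
f 34 47 21
f 46 47 34
f 18 30 54
f 30 20 55
f 54 55 27
f 30 55 54
f 22 35 51
f 35 18 50
f 51 50 26
f 35 50 51
f 24 42 43
f 42 22 39
f 43 39 23
f 42 39 43
f 25 48 44
f 48 24 40
f 44 40 17
f 48 40 44
f 59 61 58
f 62 59 58
f 58 61 60
f 60 62 58
f 59 65 61
f 63 59 62
f 63 65 59
f 61 65 60
f 64 62 60
f 60 65 64
f 64 63 62
f 65 63 64
f 67 66 69
f 67 69 68
f 69 66 70
f 69 70 68
f 70 66 71
f 70 71 68
f 71 66 72
f 71 72 68
f 72 66 73
f 72 73 68
f 73 66 74
f 73 74 68
f 74 66 75
f 74 75 68
f 75 66 76
f 75 76 68
f 76 66 77
f 76 77 68
f 77 66 78
f 77 78 68
f 78 66 67
f 78 67 68



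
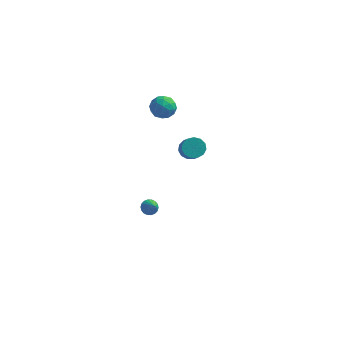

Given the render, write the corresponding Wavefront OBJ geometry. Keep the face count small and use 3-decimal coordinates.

v -3.658 2.596 -4.22
v -3.202 2.832 -4.35
v -3.142 2.004 -3.48
v -3.286 2.972 -4.18
v -3.445 3.037 -4.017
v -3.645 3.014 -3.895
v -3.848 2.909 -3.837
v -4.014 2.742 -3.856
v -4.109 2.546 -3.946
v -4.115 2.36 -4.091
v -4.03 2.221 -4.261
v -3.872 2.156 -4.424
v -3.671 2.178 -4.546
v -3.468 2.283 -4.603
v -3.303 2.45 -4.585
v -3.207 2.646 -4.495
v -1.073 1.824 2.307
v -0.438 2 2.186
v 0.028 1.032 3.233
v -0.607 0.856 3.353
v -0.563 2.232 2.456
v -0.097 1.264 3.503
v -0.85 2.334 2.679
v -0.384 1.367 3.726
v -1.208 2.275 2.783
v -0.742 1.307 3.83
v -1.523 2.072 2.737
v -1.057 1.104 3.783
v -1.695 1.791 2.553
v -1.229 0.823 3.6
v -1.67 1.52 2.291
v -1.204 0.552 3.338
v -1.455 1.345 2.035
v -0.989 0.378 3.081
v -1.119 1.323 1.864
v -0.653 0.355 2.911
v -0.769 1.459 1.834
v -0.302 0.492 2.881
v -0.515 1.712 1.954
v -0.048 0.744 3.001
v -2.924 4.067 3.274
v -2.418 3.85 3.853
v -3.902 3.53 3.927
v -3.396 3.313 4.506
v -3.568 4.085 4.394
v -2.964 4.417 3.991
v -3.356 2.963 3.789
v -2.752 3.295 3.386
v -2.685 3.168 4.172
v -2.816 3.862 4.546
v -3.504 3.518 3.234
v -3.635 4.212 3.608
v -2.585 4.006 3.506
v -3.735 3.374 4.274
v -3.836 3.828 4.208
v -3.539 3.701 4.549
v -2.906 4.339 3.587
v -2.609 4.212 3.927
v -3.285 4.35 4.246
v -3.711 3.168 3.853
v -3.414 3.041 4.193
v -2.781 3.679 3.231
v -2.484 3.552 3.572
v -3.035 3.03 3.534
v -2.445 3.477 4.034
v -3.019 3.162 4.418
v -2.996 2.956 3.997
v -2.641 3.151 3.759
v -2.522 3.885 4.254
v -3.097 3.57 4.638
v -3.198 4.023 4.572
v -2.843 4.219 4.334
v -2.679 3.484 4.441
v -3.223 3.81 3.142
v -3.798 3.495 3.526
v -3.477 3.161 3.446
v -3.122 3.357 3.208
v -3.301 4.218 3.362
v -3.875 3.903 3.746
v -3.679 4.229 4.021
v -3.324 4.424 3.783
v -3.641 3.896 3.339
f 2 1 4
f 2 4 3
f 4 1 5
f 4 5 3
f 5 1 6
f 5 6 3
f 6 1 7
f 6 7 3
f 7 1 8
f 7 8 3
f 8 1 9
f 8 9 3
f 9 1 10
f 9 10 3
f 10 1 11
f 10 11 3
f 11 1 12
f 11 12 3
f 12 1 13
f 12 13 3
f 13 1 14
f 13 14 3
f 14 1 15
f 14 15 3
f 15 1 16
f 15 16 3
f 16 1 2
f 16 2 3
f 18 17 21
f 18 21 19
f 19 21 22
f 19 22 20
f 21 17 23
f 21 23 22
f 22 23 24
f 22 24 20
f 23 17 25
f 23 25 24
f 24 25 26
f 24 26 20
f 25 17 27
f 25 27 26
f 26 27 28
f 26 28 20
f 27 17 29
f 27 29 28
f 28 29 30
f 28 30 20
f 29 17 31
f 29 31 30
f 30 31 32
f 30 32 20
f 31 17 33
f 31 33 32
f 32 33 34
f 32 34 20
f 33 17 35
f 33 35 34
f 34 35 36
f 34 36 20
f 35 17 37
f 35 37 36
f 36 37 38
f 36 38 20
f 37 17 39
f 37 39 38
f 38 39 40
f 38 40 20
f 39 17 18
f 39 18 40
f 40 18 19
f 40 19 20
f 41 78 57
f 78 52 81
f 57 81 46
f 78 81 57
f 41 57 53
f 57 46 58
f 53 58 42
f 57 58 53
f 41 53 62
f 53 42 63
f 62 63 48
f 53 63 62
f 41 62 74
f 62 48 77
f 74 77 51
f 62 77 74
f 41 74 78
f 74 51 82
f 78 82 52
f 74 82 78
f 42 58 69
f 58 46 72
f 69 72 50
f 58 72 69
f 46 81 59
f 81 52 80
f 59 80 45
f 81 80 59
f 52 82 79
f 82 51 75
f 79 75 43
f 82 75 79
f 51 77 76
f 77 48 64
f 76 64 47
f 77 64 76
f 48 63 68
f 63 42 65
f 68 65 49
f 63 65 68
f 44 70 56
f 70 50 71
f 56 71 45
f 70 71 56
f 44 56 54
f 56 45 55
f 54 55 43
f 56 55 54
f 44 54 61
f 54 43 60
f 61 60 47
f 54 60 61
f 44 61 66
f 61 47 67
f 66 67 49
f 61 67 66
f 44 66 70
f 66 49 73
f 70 73 50
f 66 73 70
f 45 71 59
f 71 50 72
f 59 72 46
f 71 72 59
f 43 55 79
f 55 45 80
f 79 80 52
f 55 80 79
f 47 60 76
f 60 43 75
f 76 75 51
f 60 75 76
f 49 67 68
f 67 47 64
f 68 64 48
f 67 64 68
f 50 73 69
f 73 49 65
f 69 65 42
f 73 65 69



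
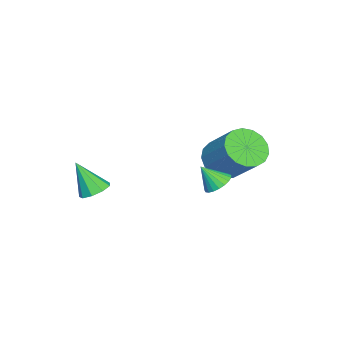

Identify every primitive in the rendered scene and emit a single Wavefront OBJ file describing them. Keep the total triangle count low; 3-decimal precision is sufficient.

v -1.007 1.505 -2.847
v -0.42 1.288 -3.084
v -0.893 0.815 -1.933
v -0.343 1.506 -2.929
v -0.38 1.724 -2.76
v -0.526 1.904 -2.606
v -0.756 2.015 -2.493
v -1.028 2.038 -2.441
v -1.298 1.969 -2.46
v -1.517 1.819 -2.545
v -1.648 1.615 -2.683
v -1.668 1.392 -2.848
v -1.574 1.189 -3.014
v -1.382 1.04 -3.15
v -1.126 0.971 -3.234
v -0.848 0.995 -3.251
v -0.599 1.107 -3.198
v 1.213 -2.915 -2.706
v 1.643 -2.448 -2.411
v 1.127 -3.725 -1.294
v 1.189 -2.307 -2.358
v 0.745 -2.451 -2.468
v 0.521 -2.812 -2.689
v 0.62 -3.221 -2.918
v 0.997 -3.486 -3.047
v 1.475 -3.484 -3.017
v 1.83 -3.216 -2.841
v 1.897 -2.807 -2.602
v -3.79 1.006 -3.116
v -3.191 0.217 -2.801
v -2.35 1.405 -1.429
v -2.95 2.194 -1.744
v -2.921 0.437 -3.157
v -2.08 1.625 -1.784
v -2.85 0.788 -3.503
v -2.009 1.975 -2.131
v -2.995 1.188 -3.761
v -2.154 2.375 -2.389
v -3.322 1.547 -3.871
v -2.481 2.734 -2.499
v -3.756 1.782 -3.808
v -2.915 2.969 -2.436
v -4.198 1.839 -3.587
v -3.357 3.027 -2.215
v -4.547 1.706 -3.258
v -3.706 2.893 -1.885
v -4.722 1.412 -2.896
v -3.881 2.599 -1.524
v -4.684 1.025 -2.585
v -3.843 2.213 -1.213
v -4.441 0.634 -2.395
v -3.6 1.822 -1.023
v -4.049 0.329 -2.371
v -3.208 1.516 -0.999
v -3.598 0.178 -2.517
v -2.757 1.365 -1.145
f 2 1 4
f 2 4 3
f 4 1 5
f 4 5 3
f 5 1 6
f 5 6 3
f 6 1 7
f 6 7 3
f 7 1 8
f 7 8 3
f 8 1 9
f 8 9 3
f 9 1 10
f 9 10 3
f 10 1 11
f 10 11 3
f 11 1 12
f 11 12 3
f 12 1 13
f 12 13 3
f 13 1 14
f 13 14 3
f 14 1 15
f 14 15 3
f 15 1 16
f 15 16 3
f 16 1 17
f 16 17 3
f 17 1 2
f 17 2 3
f 19 18 21
f 19 21 20
f 21 18 22
f 21 22 20
f 22 18 23
f 22 23 20
f 23 18 24
f 23 24 20
f 24 18 25
f 24 25 20
f 25 18 26
f 25 26 20
f 26 18 27
f 26 27 20
f 27 18 28
f 27 28 20
f 28 18 19
f 28 19 20
f 30 29 33
f 30 33 31
f 31 33 34
f 31 34 32
f 33 29 35
f 33 35 34
f 34 35 36
f 34 36 32
f 35 29 37
f 35 37 36
f 36 37 38
f 36 38 32
f 37 29 39
f 37 39 38
f 38 39 40
f 38 40 32
f 39 29 41
f 39 41 40
f 40 41 42
f 40 42 32
f 41 29 43
f 41 43 42
f 42 43 44
f 42 44 32
f 43 29 45
f 43 45 44
f 44 45 46
f 44 46 32
f 45 29 47
f 45 47 46
f 46 47 48
f 46 48 32
f 47 29 49
f 47 49 48
f 48 49 50
f 48 50 32
f 49 29 51
f 49 51 50
f 50 51 52
f 50 52 32
f 51 29 53
f 51 53 52
f 52 53 54
f 52 54 32
f 53 29 55
f 53 55 54
f 54 55 56
f 54 56 32
f 55 29 30
f 55 30 56
f 56 30 31
f 56 31 32



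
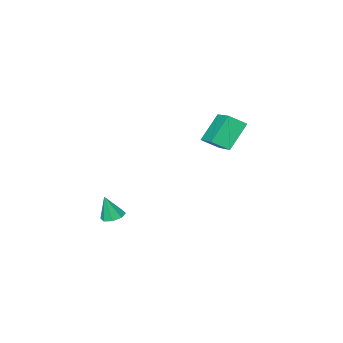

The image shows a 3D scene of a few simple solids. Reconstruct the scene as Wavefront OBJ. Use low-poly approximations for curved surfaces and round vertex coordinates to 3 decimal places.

v -0.513 -3.417 -3.603
v 0.086 -3.296 -3.754
v -0.147 -3.603 -2.297
v -0.156 -2.899 -3.63
v -0.608 -2.805 -3.49
v -1.004 -3.07 -3.416
v -1.113 -3.538 -3.452
v -0.87 -3.936 -3.577
v -0.418 -4.029 -3.717
v -0.022 -3.765 -3.791
v -4.042 0.279 1.488
v -5.102 0.128 2.822
v -3.414 2.001 2.182
v -4.474 1.851 3.515
v -3.326 -0.191 2.005
v -4.386 -0.341 3.338
v -2.698 1.532 2.698
v -3.758 1.381 4.032
f 2 1 4
f 2 4 3
f 4 1 5
f 4 5 3
f 5 1 6
f 5 6 3
f 6 1 7
f 6 7 3
f 7 1 8
f 7 8 3
f 8 1 9
f 8 9 3
f 9 1 10
f 9 10 3
f 10 1 2
f 10 2 3
f 12 14 11
f 15 12 11
f 11 14 13
f 13 15 11
f 12 18 14
f 16 12 15
f 16 18 12
f 14 18 13
f 17 15 13
f 13 18 17
f 17 16 15
f 18 16 17



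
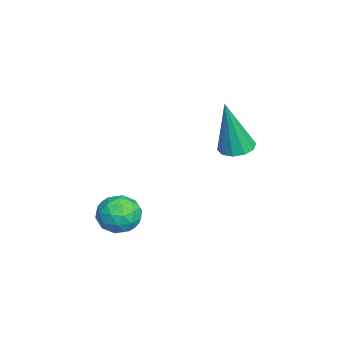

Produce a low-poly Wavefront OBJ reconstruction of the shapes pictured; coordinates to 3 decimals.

v 0.625 -2.388 -3.756
v 0.989 -2.297 -3.184
v 0.951 -3.443 -3.796
v 1.315 -3.352 -3.224
v 0.632 -3.343 -3.2
v 0.43 -2.691 -3.175
v 1.51 -3.049 -3.805
v 1.308 -2.397 -3.78
v 1.535 -2.705 -3.215
v 0.993 -2.887 -2.841
v 0.947 -2.853 -4.139
v 0.405 -3.035 -3.765
v 0.778 -2.249 -3.466
v 1.162 -3.491 -3.514
v 0.761 -3.485 -3.499
v 0.974 -3.432 -3.163
v 0.45 -2.481 -3.461
v 0.664 -2.428 -3.125
v 0.454 -3.043 -3.134
v 1.276 -3.312 -3.855
v 1.49 -3.259 -3.519
v 0.966 -2.308 -3.817
v 1.179 -2.255 -3.481
v 1.486 -2.697 -3.846
v 1.313 -2.436 -3.149
v 1.505 -3.057 -3.172
v 1.62 -2.878 -3.513
v 1.501 -2.495 -3.499
v 0.995 -2.543 -2.929
v 1.187 -3.164 -2.952
v 0.785 -3.159 -2.938
v 0.666 -2.775 -2.923
v 1.316 -2.783 -2.947
v 0.753 -2.576 -4.028
v 0.945 -3.197 -4.051
v 1.274 -2.965 -4.057
v 1.155 -2.581 -4.042
v 0.435 -2.683 -3.808
v 0.627 -3.304 -3.831
v 0.439 -3.245 -3.481
v 0.32 -2.862 -3.467
v 0.624 -2.957 -4.033
v -0.06 0.323 -1.387
v 0.291 -0.07 -1.506
v 0.16 -0.023 0.407
v 0.462 0.215 -1.472
v 0.434 0.54 -1.406
v 0.217 0.783 -1.332
v -0.106 0.85 -1.28
v -0.411 0.716 -1.268
v -0.582 0.432 -1.302
v -0.554 0.106 -1.368
v -0.337 -0.137 -1.442
v -0.015 -0.204 -1.494
f 1 38 17
f 38 12 41
f 17 41 6
f 38 41 17
f 1 17 13
f 17 6 18
f 13 18 2
f 17 18 13
f 1 13 22
f 13 2 23
f 22 23 8
f 13 23 22
f 1 22 34
f 22 8 37
f 34 37 11
f 22 37 34
f 1 34 38
f 34 11 42
f 38 42 12
f 34 42 38
f 2 18 29
f 18 6 32
f 29 32 10
f 18 32 29
f 6 41 19
f 41 12 40
f 19 40 5
f 41 40 19
f 12 42 39
f 42 11 35
f 39 35 3
f 42 35 39
f 11 37 36
f 37 8 24
f 36 24 7
f 37 24 36
f 8 23 28
f 23 2 25
f 28 25 9
f 23 25 28
f 4 30 16
f 30 10 31
f 16 31 5
f 30 31 16
f 4 16 14
f 16 5 15
f 14 15 3
f 16 15 14
f 4 14 21
f 14 3 20
f 21 20 7
f 14 20 21
f 4 21 26
f 21 7 27
f 26 27 9
f 21 27 26
f 4 26 30
f 26 9 33
f 30 33 10
f 26 33 30
f 5 31 19
f 31 10 32
f 19 32 6
f 31 32 19
f 3 15 39
f 15 5 40
f 39 40 12
f 15 40 39
f 7 20 36
f 20 3 35
f 36 35 11
f 20 35 36
f 9 27 28
f 27 7 24
f 28 24 8
f 27 24 28
f 10 33 29
f 33 9 25
f 29 25 2
f 33 25 29
f 44 43 46
f 44 46 45
f 46 43 47
f 46 47 45
f 47 43 48
f 47 48 45
f 48 43 49
f 48 49 45
f 49 43 50
f 49 50 45
f 50 43 51
f 50 51 45
f 51 43 52
f 51 52 45
f 52 43 53
f 52 53 45
f 53 43 54
f 53 54 45
f 54 43 44
f 54 44 45



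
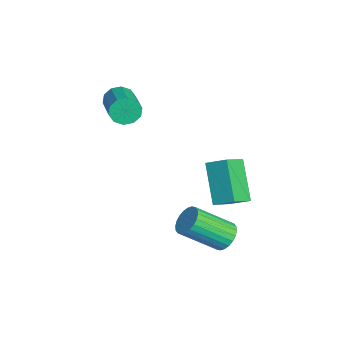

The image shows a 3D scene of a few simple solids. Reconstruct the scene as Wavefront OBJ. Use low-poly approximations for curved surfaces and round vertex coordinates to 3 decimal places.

v -4.421 -0.394 3.369
v -4.218 -0.058 2.718
v -2.275 -0.029 3.341
v -2.479 -0.366 3.991
v -4.322 0.278 3.029
v -2.38 0.307 3.652
v -4.465 0.358 3.47
v -2.522 0.386 4.092
v -4.59 0.15 3.872
v -2.648 0.178 4.494
v -4.652 -0.266 4.082
v -2.709 -0.237 4.704
v -4.625 -0.731 4.019
v -2.682 -0.702 4.642
v -4.52 -1.067 3.708
v -2.578 -1.038 4.331
v -4.378 -1.146 3.268
v -2.435 -1.118 3.89
v -4.252 -0.938 2.866
v -2.31 -0.91 3.488
v -4.191 -0.523 2.656
v -2.248 -0.494 3.278
v 1.13 3.655 0.059
v -0.383 3.579 1.654
v 1.631 4.488 0.574
v 0.117 4.412 2.169
v 1.883 2.788 0.731
v 0.369 2.712 2.326
v 2.383 3.621 1.246
v 0.87 3.545 2.841
v 1.241 3.481 -2.076
v 1.764 3.835 -1.618
v 1.743 2.112 -0.266
v 1.219 1.759 -0.724
v 1.502 3.933 -1.496
v 1.481 2.21 -0.144
v 1.201 3.963 -1.463
v 1.18 2.24 -0.111
v 0.906 3.919 -1.524
v 0.885 2.196 -0.172
v 0.662 3.809 -1.668
v 0.641 2.086 -0.316
v 0.506 3.649 -1.874
v 0.485 1.926 -0.522
v 0.462 3.463 -2.111
v 0.44 1.74 -0.76
v 0.536 3.28 -2.343
v 0.515 1.558 -0.991
v 0.717 3.128 -2.534
v 0.696 1.405 -1.182
v 0.979 3.03 -2.656
v 0.958 1.307 -1.304
v 1.28 3 -2.689
v 1.259 1.277 -1.337
v 1.575 3.044 -2.628
v 1.554 1.321 -1.276
v 1.819 3.154 -2.484
v 1.798 1.431 -1.132
v 1.975 3.314 -2.278
v 1.954 1.591 -0.926
v 2.02 3.5 -2.04
v 1.998 1.777 -0.689
v 1.945 3.682 -1.809
v 1.924 1.96 -0.457
f 2 1 5
f 2 5 3
f 3 5 6
f 3 6 4
f 5 1 7
f 5 7 6
f 6 7 8
f 6 8 4
f 7 1 9
f 7 9 8
f 8 9 10
f 8 10 4
f 9 1 11
f 9 11 10
f 10 11 12
f 10 12 4
f 11 1 13
f 11 13 12
f 12 13 14
f 12 14 4
f 13 1 15
f 13 15 14
f 14 15 16
f 14 16 4
f 15 1 17
f 15 17 16
f 16 17 18
f 16 18 4
f 17 1 19
f 17 19 18
f 18 19 20
f 18 20 4
f 19 1 21
f 19 21 20
f 20 21 22
f 20 22 4
f 21 1 2
f 21 2 22
f 22 2 3
f 22 3 4
f 24 26 23
f 27 24 23
f 23 26 25
f 25 27 23
f 24 30 26
f 28 24 27
f 28 30 24
f 26 30 25
f 29 27 25
f 25 30 29
f 29 28 27
f 30 28 29
f 32 31 35
f 32 35 33
f 33 35 36
f 33 36 34
f 35 31 37
f 35 37 36
f 36 37 38
f 36 38 34
f 37 31 39
f 37 39 38
f 38 39 40
f 38 40 34
f 39 31 41
f 39 41 40
f 40 41 42
f 40 42 34
f 41 31 43
f 41 43 42
f 42 43 44
f 42 44 34
f 43 31 45
f 43 45 44
f 44 45 46
f 44 46 34
f 45 31 47
f 45 47 46
f 46 47 48
f 46 48 34
f 47 31 49
f 47 49 48
f 48 49 50
f 48 50 34
f 49 31 51
f 49 51 50
f 50 51 52
f 50 52 34
f 51 31 53
f 51 53 52
f 52 53 54
f 52 54 34
f 53 31 55
f 53 55 54
f 54 55 56
f 54 56 34
f 55 31 57
f 55 57 56
f 56 57 58
f 56 58 34
f 57 31 59
f 57 59 58
f 58 59 60
f 58 60 34
f 59 31 61
f 59 61 60
f 60 61 62
f 60 62 34
f 61 31 63
f 61 63 62
f 62 63 64
f 62 64 34
f 63 31 32
f 63 32 64
f 64 32 33
f 64 33 34



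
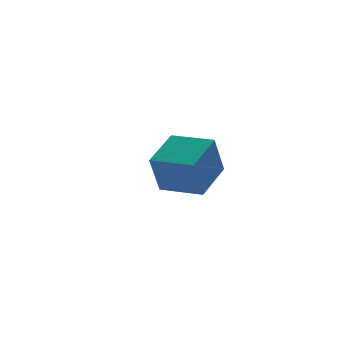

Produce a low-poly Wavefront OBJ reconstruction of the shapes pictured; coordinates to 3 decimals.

v -2.545 -3.238 -2.532
v -3.069 -3.596 -0.751
v -1.238 -1.916 -1.881
v -1.761 -2.274 -0.101
v -1.239 -4.586 -2.419
v -1.762 -4.944 -0.639
v 0.069 -3.264 -1.769
v -0.455 -3.622 0.012
v -0.561 1.127 -3.486
v 0.241 1.044 -4.007
v -0.179 -0.027 -2.714
v 0.357 1.268 -3.73
v 0.333 1.47 -3.415
v 0.173 1.62 -3.112
v -0.099 1.695 -2.865
v -0.441 1.684 -2.713
v -0.801 1.587 -2.678
v -1.125 1.421 -2.767
v -1.363 1.21 -2.964
v -1.479 0.986 -3.242
v -1.455 0.784 -3.556
v -1.295 0.634 -3.86
v -1.023 0.559 -4.107
v -0.681 0.571 -4.259
v -0.321 0.667 -4.293
v 0.003 0.833 -4.205
f 2 4 1
f 5 2 1
f 1 4 3
f 3 5 1
f 2 8 4
f 6 2 5
f 6 8 2
f 4 8 3
f 7 5 3
f 3 8 7
f 7 6 5
f 8 6 7
f 10 9 12
f 10 12 11
f 12 9 13
f 12 13 11
f 13 9 14
f 13 14 11
f 14 9 15
f 14 15 11
f 15 9 16
f 15 16 11
f 16 9 17
f 16 17 11
f 17 9 18
f 17 18 11
f 18 9 19
f 18 19 11
f 19 9 20
f 19 20 11
f 20 9 21
f 20 21 11
f 21 9 22
f 21 22 11
f 22 9 23
f 22 23 11
f 23 9 24
f 23 24 11
f 24 9 25
f 24 25 11
f 25 9 26
f 25 26 11
f 26 9 10
f 26 10 11



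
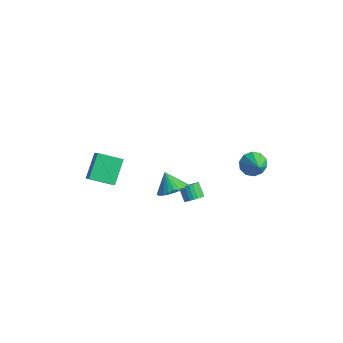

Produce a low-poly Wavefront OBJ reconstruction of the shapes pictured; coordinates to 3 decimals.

v 2.186 4.128 1.946
v 2.608 3.846 1.179
v 3.354 3.512 2.814
v 2.794 4.37 1.299
v 2.748 4.801 1.667
v 2.487 4.975 2.142
v 2.111 4.825 2.541
v 1.764 4.409 2.714
v 1.578 3.886 2.593
v 1.624 3.455 2.225
v 1.885 3.281 1.751
v 2.26 3.43 1.351
v 0.904 -1.472 2.142
v 1.728 -1.507 2.741
v 0.096 -1.388 3.258
v 1.69 -1.115 2.685
v 1.533 -0.777 2.545
v 1.279 -0.545 2.345
v 0.969 -0.454 2.113
v 0.648 -0.518 1.886
v 0.366 -0.727 1.698
v 0.167 -1.049 1.577
v 0.079 -1.436 1.543
v 0.117 -1.828 1.599
v 0.275 -2.166 1.739
v 0.528 -2.398 1.939
v 0.839 -2.489 2.171
v 1.159 -2.425 2.398
v 1.441 -2.216 2.586
v 1.641 -1.894 2.707
v -2.329 -5.362 3.447
v -2.991 -4.076 4.695
v -3.075 -5.02 2.699
v -3.737 -3.735 3.947
v -1.243 -4.245 2.873
v -1.905 -2.96 4.121
v -1.989 -3.904 2.125
v -2.651 -2.618 3.373
v 1.899 -0.58 1.305
v 2.301 -0.17 1.588
v 1.563 0.049 2.318
v 1.161 -0.36 2.035
v 2.175 -0.013 1.414
v 1.438 0.207 2.144
v 2.001 0.046 1.221
v 1.264 0.266 1.951
v 1.81 -0.003 1.043
v 1.073 0.217 1.772
v 1.634 -0.152 0.91
v 0.897 0.068 1.639
v 1.504 -0.374 0.845
v 0.767 -0.155 1.575
v 1.442 -0.633 0.86
v 0.705 -0.414 1.59
v 1.459 -0.882 0.952
v 0.722 -0.663 1.681
v 1.552 -1.079 1.105
v 0.815 -0.86 1.835
v 1.705 -1.189 1.293
v 0.968 -0.97 2.022
v 1.891 -1.195 1.482
v 1.154 -0.975 2.212
v 2.079 -1.093 1.642
v 1.342 -0.874 2.371
v 2.235 -0.903 1.743
v 1.498 -0.684 2.472
v 2.334 -0.657 1.768
v 1.597 -0.438 2.498
v 2.357 -0.398 1.713
v 1.62 -0.179 2.443
f 2 1 4
f 2 4 3
f 4 1 5
f 4 5 3
f 5 1 6
f 5 6 3
f 6 1 7
f 6 7 3
f 7 1 8
f 7 8 3
f 8 1 9
f 8 9 3
f 9 1 10
f 9 10 3
f 10 1 11
f 10 11 3
f 11 1 12
f 11 12 3
f 12 1 2
f 12 2 3
f 14 13 16
f 14 16 15
f 16 13 17
f 16 17 15
f 17 13 18
f 17 18 15
f 18 13 19
f 18 19 15
f 19 13 20
f 19 20 15
f 20 13 21
f 20 21 15
f 21 13 22
f 21 22 15
f 22 13 23
f 22 23 15
f 23 13 24
f 23 24 15
f 24 13 25
f 24 25 15
f 25 13 26
f 25 26 15
f 26 13 27
f 26 27 15
f 27 13 28
f 27 28 15
f 28 13 29
f 28 29 15
f 29 13 30
f 29 30 15
f 30 13 14
f 30 14 15
f 32 34 31
f 35 32 31
f 31 34 33
f 33 35 31
f 32 38 34
f 36 32 35
f 36 38 32
f 34 38 33
f 37 35 33
f 33 38 37
f 37 36 35
f 38 36 37
f 40 39 43
f 40 43 41
f 41 43 44
f 41 44 42
f 43 39 45
f 43 45 44
f 44 45 46
f 44 46 42
f 45 39 47
f 45 47 46
f 46 47 48
f 46 48 42
f 47 39 49
f 47 49 48
f 48 49 50
f 48 50 42
f 49 39 51
f 49 51 50
f 50 51 52
f 50 52 42
f 51 39 53
f 51 53 52
f 52 53 54
f 52 54 42
f 53 39 55
f 53 55 54
f 54 55 56
f 54 56 42
f 55 39 57
f 55 57 56
f 56 57 58
f 56 58 42
f 57 39 59
f 57 59 58
f 58 59 60
f 58 60 42
f 59 39 61
f 59 61 60
f 60 61 62
f 60 62 42
f 61 39 63
f 61 63 62
f 62 63 64
f 62 64 42
f 63 39 65
f 63 65 64
f 64 65 66
f 64 66 42
f 65 39 67
f 65 67 66
f 66 67 68
f 66 68 42
f 67 39 69
f 67 69 68
f 68 69 70
f 68 70 42
f 69 39 40
f 69 40 70
f 70 40 41
f 70 41 42



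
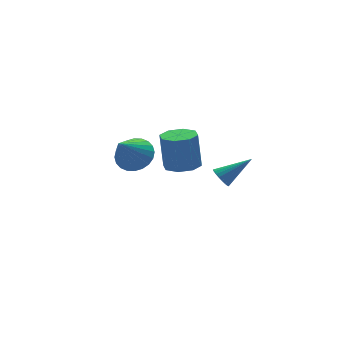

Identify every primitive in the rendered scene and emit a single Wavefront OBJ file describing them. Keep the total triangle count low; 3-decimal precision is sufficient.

v -0.273 2.264 1.896
v 0.51 2.045 2.367
v -1.307 1.596 3.304
v 0.449 2.387 2.485
v 0.278 2.71 2.513
v 0.024 2.966 2.447
v -0.277 3.114 2.298
v -0.576 3.134 2.087
v -0.829 3.02 1.847
v -0.998 2.792 1.615
v -1.056 2.484 1.425
v -0.995 2.142 1.307
v -0.825 1.818 1.279
v -0.57 1.563 1.345
v -0.27 1.414 1.495
v 0.03 1.395 1.706
v 0.283 1.508 1.946
v 0.452 1.736 2.178
v 1.623 -2.389 2.733
v 1.889 -2.576 2.302
v 2.957 -2.591 3.647
v 1.931 -2.356 2.291
v 1.919 -2.141 2.355
v 1.856 -1.969 2.485
v 1.753 -1.87 2.658
v 1.627 -1.86 2.844
v 1.501 -1.942 3.011
v 1.395 -2.101 3.129
v 1.329 -2.309 3.179
v 1.314 -2.532 3.152
v 1.352 -2.729 3.052
v 1.437 -2.868 2.898
v 1.554 -2.924 2.714
v 1.683 -2.887 2.534
v 1.802 -2.764 2.388
v 2.436 3.087 -0.095
v 2.978 3.778 -0.238
v 2.967 4.163 1.571
v 2.424 3.473 1.715
v 2.321 3.95 -0.279
v 2.309 4.336 1.53
v 1.73 3.617 -0.212
v 1.719 4.002 1.597
v 1.553 2.974 -0.076
v 1.542 3.359 1.733
v 1.893 2.397 0.049
v 1.882 2.782 1.858
v 2.551 2.224 0.09
v 2.539 2.61 1.899
v 3.141 2.558 0.023
v 3.13 2.943 1.832
v 3.318 3.201 -0.113
v 3.307 3.586 1.696
f 2 1 4
f 2 4 3
f 4 1 5
f 4 5 3
f 5 1 6
f 5 6 3
f 6 1 7
f 6 7 3
f 7 1 8
f 7 8 3
f 8 1 9
f 8 9 3
f 9 1 10
f 9 10 3
f 10 1 11
f 10 11 3
f 11 1 12
f 11 12 3
f 12 1 13
f 12 13 3
f 13 1 14
f 13 14 3
f 14 1 15
f 14 15 3
f 15 1 16
f 15 16 3
f 16 1 17
f 16 17 3
f 17 1 18
f 17 18 3
f 18 1 2
f 18 2 3
f 20 19 22
f 20 22 21
f 22 19 23
f 22 23 21
f 23 19 24
f 23 24 21
f 24 19 25
f 24 25 21
f 25 19 26
f 25 26 21
f 26 19 27
f 26 27 21
f 27 19 28
f 27 28 21
f 28 19 29
f 28 29 21
f 29 19 30
f 29 30 21
f 30 19 31
f 30 31 21
f 31 19 32
f 31 32 21
f 32 19 33
f 32 33 21
f 33 19 34
f 33 34 21
f 34 19 35
f 34 35 21
f 35 19 20
f 35 20 21
f 37 36 40
f 37 40 38
f 38 40 41
f 38 41 39
f 40 36 42
f 40 42 41
f 41 42 43
f 41 43 39
f 42 36 44
f 42 44 43
f 43 44 45
f 43 45 39
f 44 36 46
f 44 46 45
f 45 46 47
f 45 47 39
f 46 36 48
f 46 48 47
f 47 48 49
f 47 49 39
f 48 36 50
f 48 50 49
f 49 50 51
f 49 51 39
f 50 36 52
f 50 52 51
f 51 52 53
f 51 53 39
f 52 36 37
f 52 37 53
f 53 37 38
f 53 38 39



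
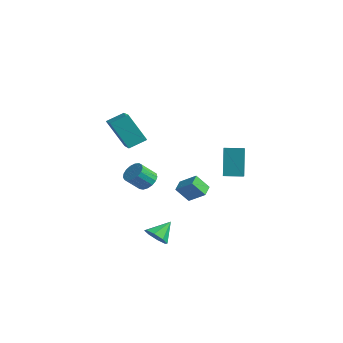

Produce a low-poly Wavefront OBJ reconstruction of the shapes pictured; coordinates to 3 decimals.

v -4.457 -1.608 2.033
v -2.898 -2.484 2.614
v -4.08 -0.587 2.562
v -2.522 -1.463 3.143
v -3.458 -1.037 0.217
v -1.9 -1.913 0.798
v -3.082 -0.016 0.746
v -1.523 -0.892 1.327
v -2.819 0.137 -2.756
v -2.272 0.434 -2.32
v -2.513 -0.461 -1.408
v -3.061 -0.757 -1.844
v -2.571 0.616 -2.22
v -2.812 -0.279 -1.309
v -2.927 0.688 -2.243
v -3.168 -0.207 -1.332
v -3.258 0.634 -2.384
v -3.499 -0.261 -1.472
v -3.489 0.467 -2.61
v -3.73 -0.428 -1.698
v -3.566 0.223 -2.869
v -3.807 -0.672 -1.957
v -3.472 -0.04 -3.102
v -3.713 -0.934 -2.191
v -3.229 -0.262 -3.256
v -3.47 -1.157 -2.344
v -2.892 -0.393 -3.295
v -3.133 -1.288 -2.384
v -2.538 -0.402 -3.211
v -2.779 -1.297 -2.3
v -2.249 -0.288 -3.023
v -2.49 -1.183 -2.111
v -2.09 -0.076 -2.773
v -2.331 -0.971 -1.861
v -2.099 0.184 -2.519
v -2.34 -0.711 -1.608
v 3.413 -4.186 -3.513
v 3.817 -4.617 -2.973
v 3.407 -3.134 -2.667
v 4.187 -4.31 -3.353
v 4.103 -3.931 -3.826
v 3.615 -3.701 -4.116
v 3.009 -3.756 -4.052
v 2.639 -4.063 -3.672
v 2.723 -4.442 -3.199
v 3.211 -4.672 -2.91
v -1.784 1.394 -3.473
v -0.765 1.806 -2.723
v -2.263 2.112 -3.216
v -1.244 2.523 -2.466
v -1.336 2.037 -4.434
v -0.317 2.448 -3.684
v -1.815 2.754 -4.177
v -0.796 3.166 -3.427
v 0.865 2.771 -1.796
v 0.248 3.336 0.108
v 0.138 3.455 -2.234
v -0.479 4.02 -0.33
v 1.679 3.64 -1.79
v 1.062 4.205 0.114
v 0.952 4.324 -2.228
v 0.335 4.889 -0.324
f 2 4 1
f 5 2 1
f 1 4 3
f 3 5 1
f 2 8 4
f 6 2 5
f 6 8 2
f 4 8 3
f 7 5 3
f 3 8 7
f 7 6 5
f 8 6 7
f 10 9 13
f 10 13 11
f 11 13 14
f 11 14 12
f 13 9 15
f 13 15 14
f 14 15 16
f 14 16 12
f 15 9 17
f 15 17 16
f 16 17 18
f 16 18 12
f 17 9 19
f 17 19 18
f 18 19 20
f 18 20 12
f 19 9 21
f 19 21 20
f 20 21 22
f 20 22 12
f 21 9 23
f 21 23 22
f 22 23 24
f 22 24 12
f 23 9 25
f 23 25 24
f 24 25 26
f 24 26 12
f 25 9 27
f 25 27 26
f 26 27 28
f 26 28 12
f 27 9 29
f 27 29 28
f 28 29 30
f 28 30 12
f 29 9 31
f 29 31 30
f 30 31 32
f 30 32 12
f 31 9 33
f 31 33 32
f 32 33 34
f 32 34 12
f 33 9 35
f 33 35 34
f 34 35 36
f 34 36 12
f 35 9 10
f 35 10 36
f 36 10 11
f 36 11 12
f 38 37 40
f 38 40 39
f 40 37 41
f 40 41 39
f 41 37 42
f 41 42 39
f 42 37 43
f 42 43 39
f 43 37 44
f 43 44 39
f 44 37 45
f 44 45 39
f 45 37 46
f 45 46 39
f 46 37 38
f 46 38 39
f 48 50 47
f 51 48 47
f 47 50 49
f 49 51 47
f 48 54 50
f 52 48 51
f 52 54 48
f 50 54 49
f 53 51 49
f 49 54 53
f 53 52 51
f 54 52 53
f 56 58 55
f 59 56 55
f 55 58 57
f 57 59 55
f 56 62 58
f 60 56 59
f 60 62 56
f 58 62 57
f 61 59 57
f 57 62 61
f 61 60 59
f 62 60 61



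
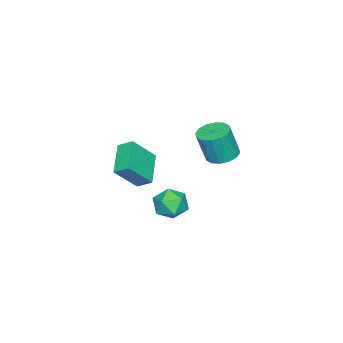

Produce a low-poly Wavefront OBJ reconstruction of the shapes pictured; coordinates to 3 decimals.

v -3.745 0.159 -0.596
v -2.973 -0.503 -0.896
v -2.543 -0.941 1.175
v -3.315 -0.279 1.476
v -2.729 -0.015 -0.843
v -2.299 -0.452 1.228
v -2.757 0.52 -0.724
v -2.327 0.083 1.347
v -3.05 0.958 -0.571
v -2.619 0.521 1.5
v -3.529 1.182 -0.424
v -3.098 0.745 1.647
v -4.066 1.132 -0.323
v -3.635 0.694 1.748
v -4.517 0.821 -0.295
v -4.087 0.383 1.776
v -4.761 0.332 -0.348
v -4.331 -0.105 1.723
v -4.733 -0.203 -0.467
v -4.303 -0.64 1.604
v -4.441 -0.641 -0.62
v -4.01 -1.078 1.451
v -3.962 -0.865 -0.767
v -3.531 -1.302 1.304
v -3.425 -0.814 -0.868
v -2.994 -1.252 1.203
v 1.832 -2.112 1.378
v 1.723 -1.221 1.922
v 3.642 -1.326 0.451
v 3.532 -0.435 0.995
v 2.988 -2.925 2.945
v 2.878 -2.034 3.489
v 4.797 -2.139 2.018
v 4.688 -1.248 2.562
v 0.301 -0.142 -1.722
v 1.356 0.237 -1.436
v 1.064 -1.357 -2.924
v 2.119 -0.978 -2.638
v 1.492 -1.578 -1.873
v 1.021 -0.827 -1.13
v 1.399 -0.293 -3.23
v 0.928 0.458 -2.487
v 2.034 0.144 -2.368
v 2.092 -0.65 -1.529
v 0.328 -0.47 -2.831
v 0.386 -1.264 -1.992
f 2 1 5
f 2 5 3
f 3 5 6
f 3 6 4
f 5 1 7
f 5 7 6
f 6 7 8
f 6 8 4
f 7 1 9
f 7 9 8
f 8 9 10
f 8 10 4
f 9 1 11
f 9 11 10
f 10 11 12
f 10 12 4
f 11 1 13
f 11 13 12
f 12 13 14
f 12 14 4
f 13 1 15
f 13 15 14
f 14 15 16
f 14 16 4
f 15 1 17
f 15 17 16
f 16 17 18
f 16 18 4
f 17 1 19
f 17 19 18
f 18 19 20
f 18 20 4
f 19 1 21
f 19 21 20
f 20 21 22
f 20 22 4
f 21 1 23
f 21 23 22
f 22 23 24
f 22 24 4
f 23 1 25
f 23 25 24
f 24 25 26
f 24 26 4
f 25 1 2
f 25 2 26
f 26 2 3
f 26 3 4
f 28 30 27
f 31 28 27
f 27 30 29
f 29 31 27
f 28 34 30
f 32 28 31
f 32 34 28
f 30 34 29
f 33 31 29
f 29 34 33
f 33 32 31
f 34 32 33
f 35 46 40
f 35 40 36
f 35 36 42
f 35 42 45
f 35 45 46
f 36 40 44
f 40 46 39
f 46 45 37
f 45 42 41
f 42 36 43
f 38 44 39
f 38 39 37
f 38 37 41
f 38 41 43
f 38 43 44
f 39 44 40
f 37 39 46
f 41 37 45
f 43 41 42
f 44 43 36

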